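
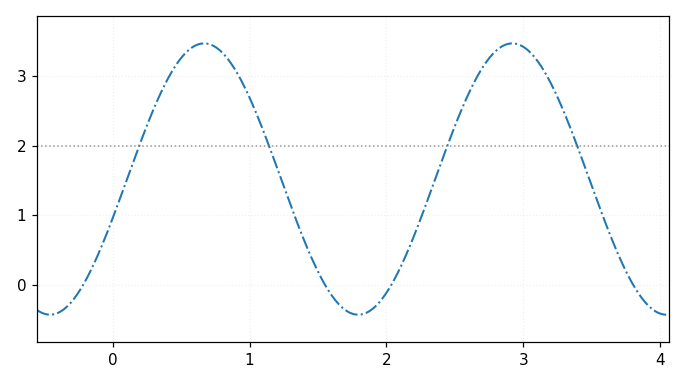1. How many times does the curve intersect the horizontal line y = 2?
4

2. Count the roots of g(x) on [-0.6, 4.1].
4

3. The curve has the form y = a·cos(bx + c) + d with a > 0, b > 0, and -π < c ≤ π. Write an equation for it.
y = 1.95cos(2.8x - 1.9) + 1.52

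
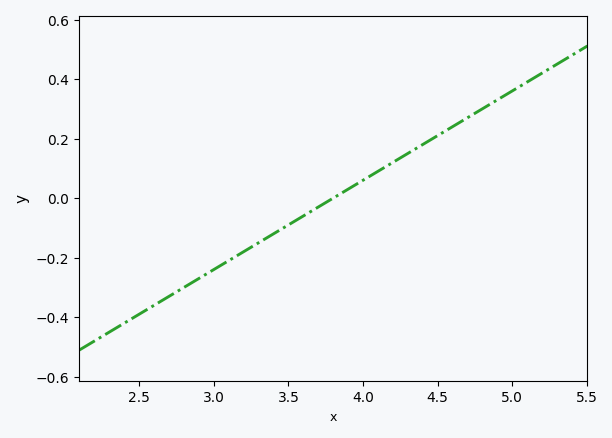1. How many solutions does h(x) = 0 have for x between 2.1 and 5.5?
1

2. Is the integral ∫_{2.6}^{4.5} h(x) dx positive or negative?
negative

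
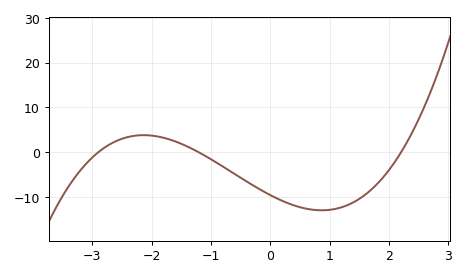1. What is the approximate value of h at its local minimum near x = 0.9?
-13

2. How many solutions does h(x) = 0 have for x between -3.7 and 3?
3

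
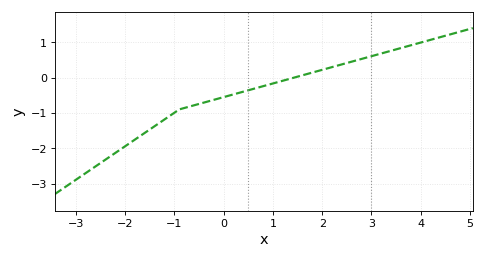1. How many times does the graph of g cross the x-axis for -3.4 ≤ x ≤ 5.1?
1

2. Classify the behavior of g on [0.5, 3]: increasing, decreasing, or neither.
increasing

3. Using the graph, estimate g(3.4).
0.76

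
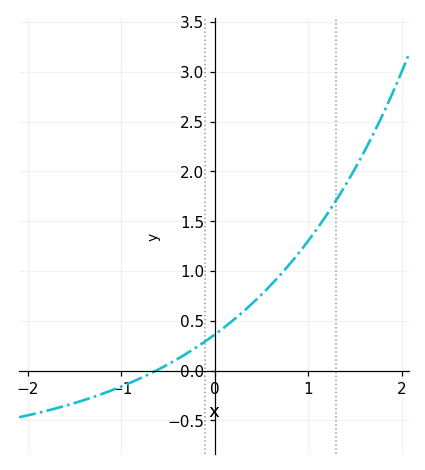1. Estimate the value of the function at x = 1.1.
1.45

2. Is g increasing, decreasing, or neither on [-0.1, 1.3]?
increasing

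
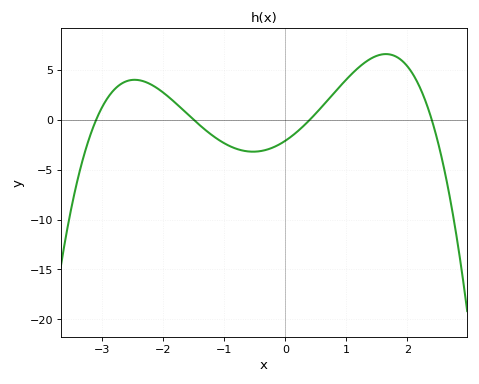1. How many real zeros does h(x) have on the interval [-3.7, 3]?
4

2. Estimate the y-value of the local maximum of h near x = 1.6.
6.5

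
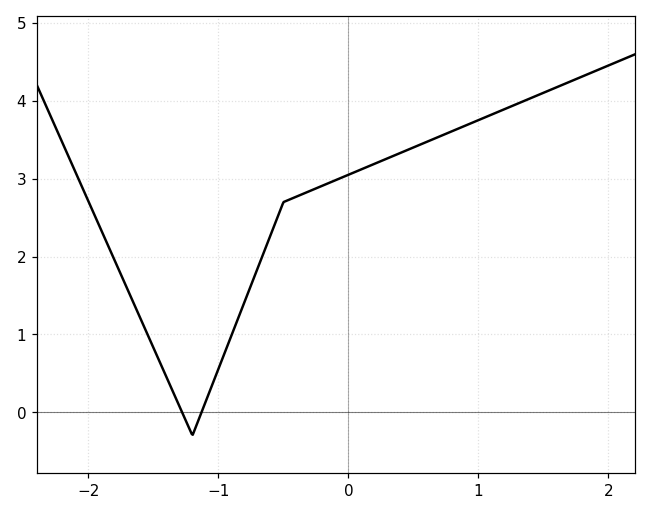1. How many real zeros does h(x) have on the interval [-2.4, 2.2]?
2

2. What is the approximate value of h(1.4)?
4.03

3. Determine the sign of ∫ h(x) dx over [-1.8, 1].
positive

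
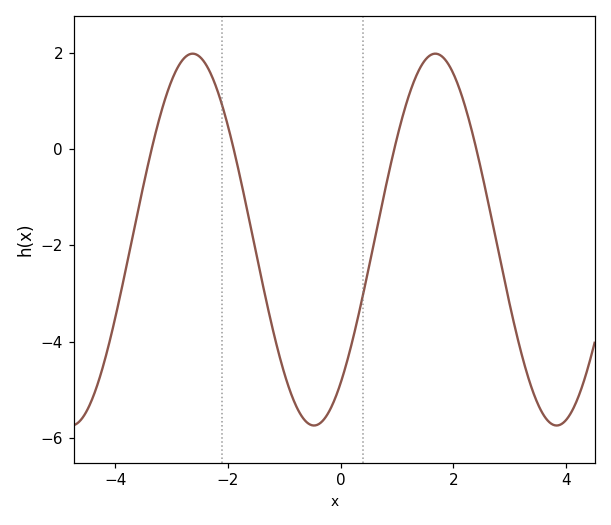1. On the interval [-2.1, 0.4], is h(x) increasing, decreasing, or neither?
neither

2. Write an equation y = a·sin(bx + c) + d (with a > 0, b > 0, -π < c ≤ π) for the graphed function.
y = 3.86sin(1.5x - 0.88) - 1.88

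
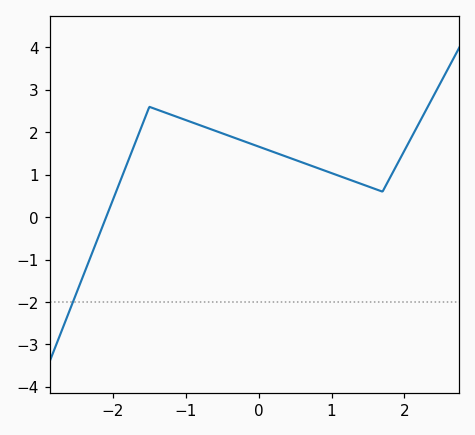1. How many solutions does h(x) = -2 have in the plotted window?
1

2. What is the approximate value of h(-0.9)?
2.2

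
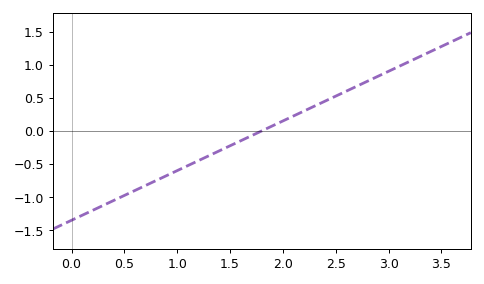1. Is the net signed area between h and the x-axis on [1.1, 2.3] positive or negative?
negative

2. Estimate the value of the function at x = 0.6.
-0.9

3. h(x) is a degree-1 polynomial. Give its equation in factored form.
y = 0.75(x - 1.8)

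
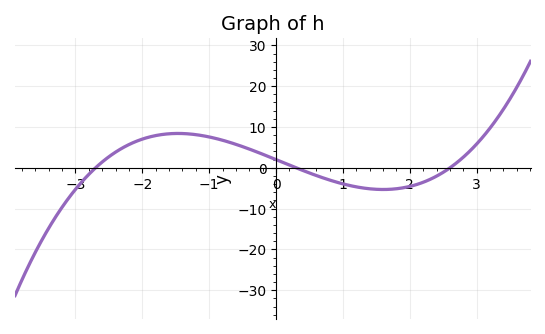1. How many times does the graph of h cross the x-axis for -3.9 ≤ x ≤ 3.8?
3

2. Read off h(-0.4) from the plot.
4.59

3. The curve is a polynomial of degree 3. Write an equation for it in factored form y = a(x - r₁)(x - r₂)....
y = 0.95(x + 2.7)(x - 0.3)(x - 2.6)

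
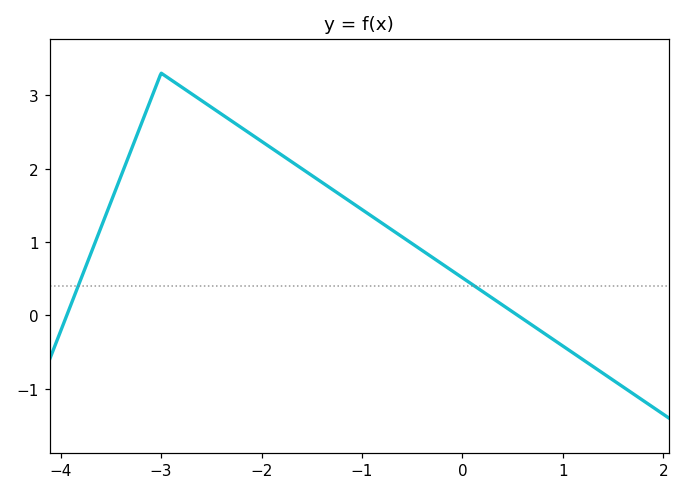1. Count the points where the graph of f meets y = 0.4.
2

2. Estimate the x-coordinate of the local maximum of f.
-3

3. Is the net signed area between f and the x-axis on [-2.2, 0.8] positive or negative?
positive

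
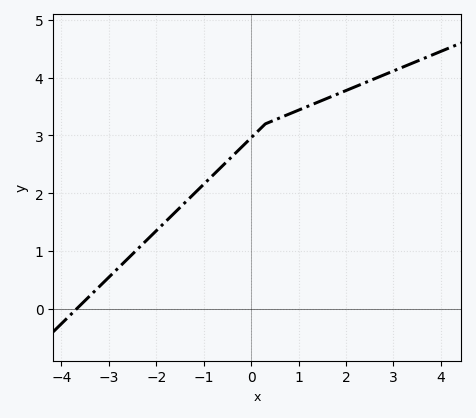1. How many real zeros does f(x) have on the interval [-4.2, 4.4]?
1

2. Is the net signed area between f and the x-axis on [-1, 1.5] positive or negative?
positive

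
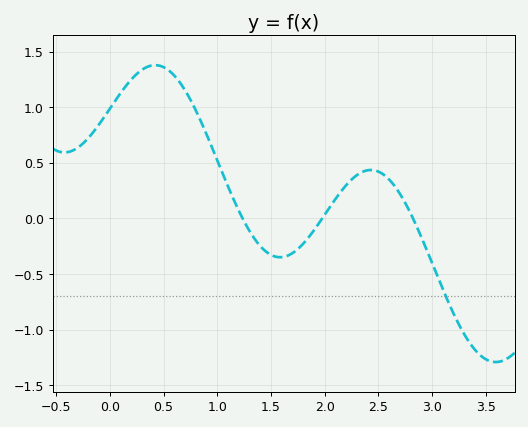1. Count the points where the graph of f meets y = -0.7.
1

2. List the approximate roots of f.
1.24, 1.98, 2.82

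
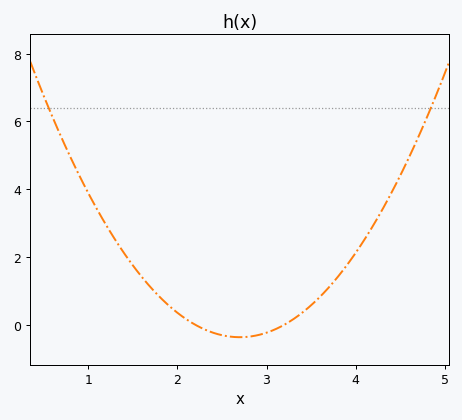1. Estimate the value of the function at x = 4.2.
3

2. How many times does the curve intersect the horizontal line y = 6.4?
2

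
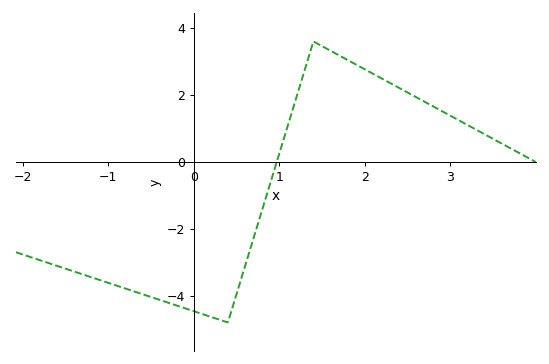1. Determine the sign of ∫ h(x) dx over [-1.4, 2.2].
negative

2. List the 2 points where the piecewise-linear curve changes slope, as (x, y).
(0.4, -4.8); (1.4, 3.6)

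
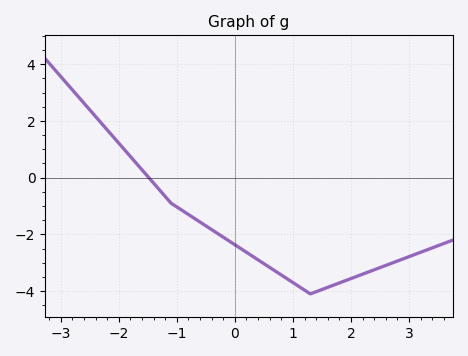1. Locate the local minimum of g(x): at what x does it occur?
1.3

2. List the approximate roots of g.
-1.48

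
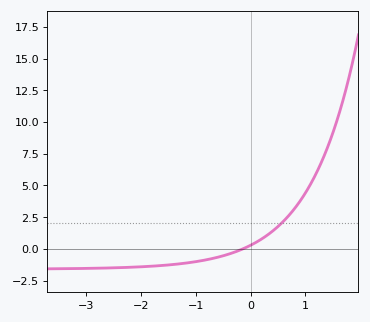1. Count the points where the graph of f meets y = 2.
1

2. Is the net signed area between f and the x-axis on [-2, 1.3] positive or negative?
positive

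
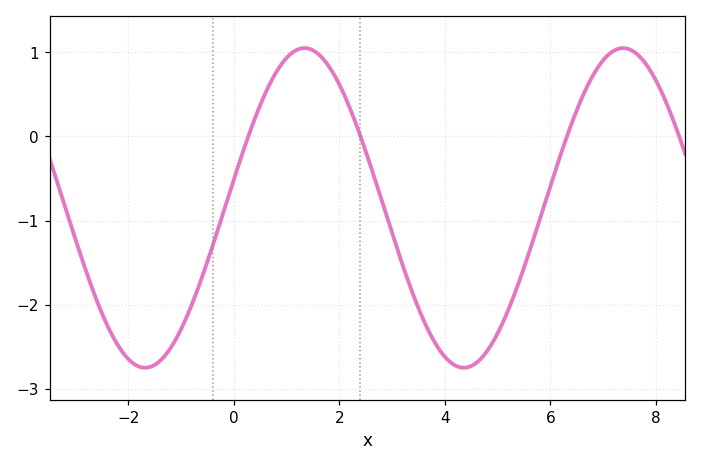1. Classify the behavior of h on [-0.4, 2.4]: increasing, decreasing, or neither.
neither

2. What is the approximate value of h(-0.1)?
-0.707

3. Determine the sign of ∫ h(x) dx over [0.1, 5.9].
negative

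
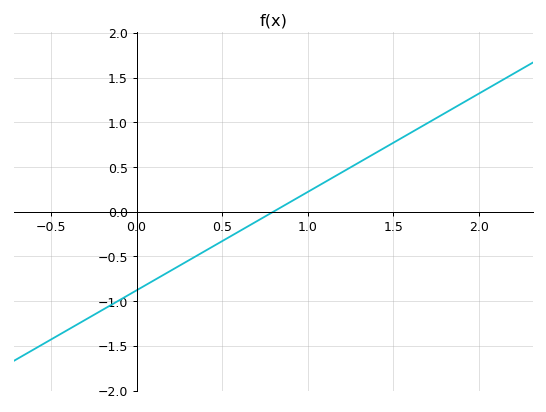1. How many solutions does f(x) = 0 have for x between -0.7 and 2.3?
1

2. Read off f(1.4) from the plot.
0.66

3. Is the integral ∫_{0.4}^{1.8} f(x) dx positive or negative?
positive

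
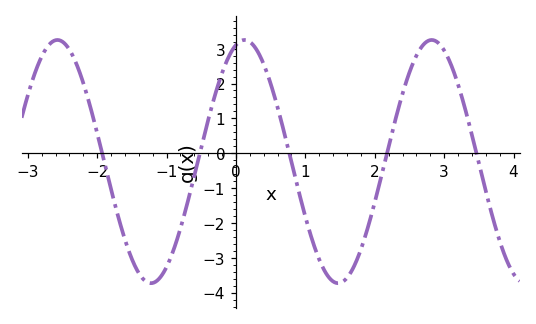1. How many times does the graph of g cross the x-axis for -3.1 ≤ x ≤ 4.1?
5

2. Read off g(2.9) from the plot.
3.2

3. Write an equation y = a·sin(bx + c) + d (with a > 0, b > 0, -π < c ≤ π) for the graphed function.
y = 3.49sin(2.3x + 1.3) - 0.24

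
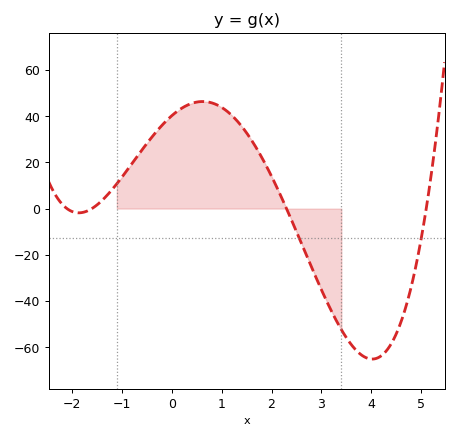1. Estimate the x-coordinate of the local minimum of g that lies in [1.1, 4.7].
4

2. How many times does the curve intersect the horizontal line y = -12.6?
2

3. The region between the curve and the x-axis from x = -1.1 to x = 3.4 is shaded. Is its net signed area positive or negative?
positive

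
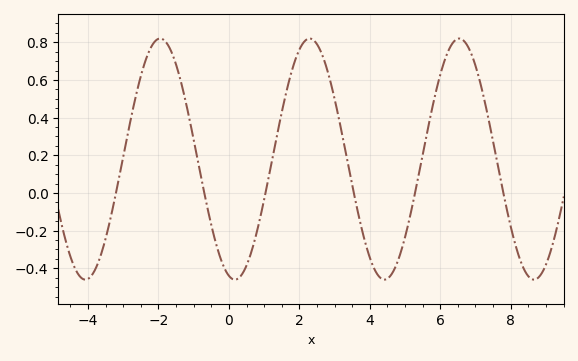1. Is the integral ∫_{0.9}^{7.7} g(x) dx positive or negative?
positive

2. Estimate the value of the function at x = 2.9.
0.58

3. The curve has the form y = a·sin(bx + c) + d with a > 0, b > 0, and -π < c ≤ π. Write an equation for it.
y = 0.64sin(1.5x - 1.8) + 0.18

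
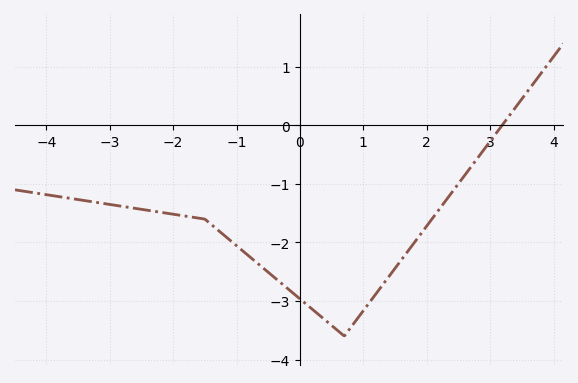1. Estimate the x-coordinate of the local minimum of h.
0.6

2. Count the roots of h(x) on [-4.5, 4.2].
1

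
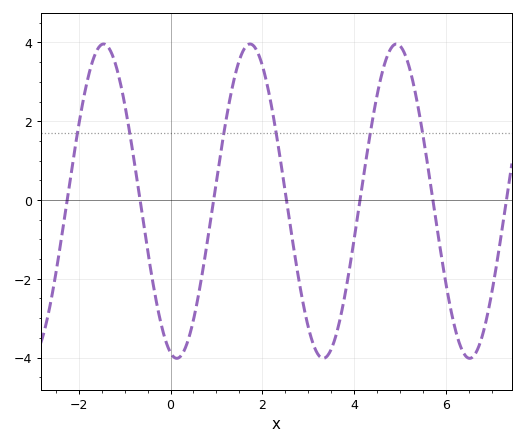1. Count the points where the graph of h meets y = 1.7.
6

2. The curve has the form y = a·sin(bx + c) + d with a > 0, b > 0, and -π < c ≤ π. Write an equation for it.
y = 3.99sin(2x - 1.8) - 0.03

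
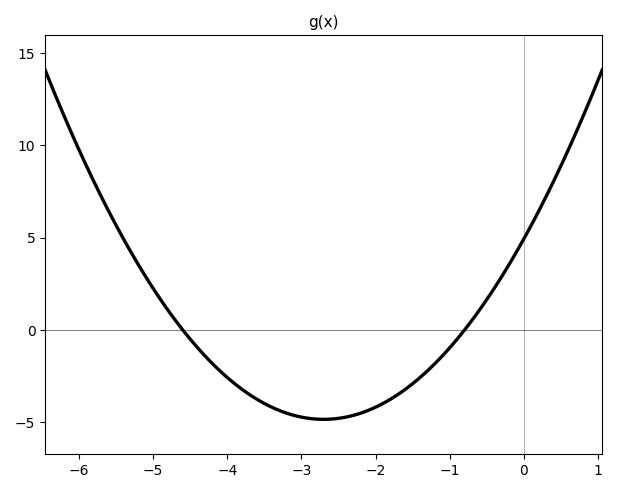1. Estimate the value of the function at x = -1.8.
-4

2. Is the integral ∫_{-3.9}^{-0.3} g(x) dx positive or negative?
negative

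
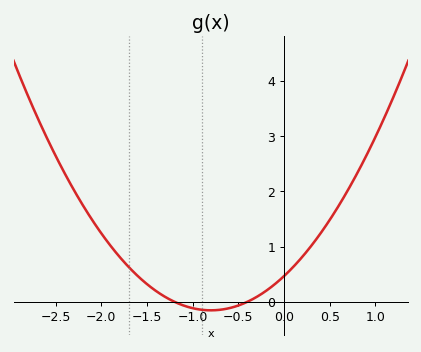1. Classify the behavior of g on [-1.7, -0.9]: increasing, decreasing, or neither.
decreasing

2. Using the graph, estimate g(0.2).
0.815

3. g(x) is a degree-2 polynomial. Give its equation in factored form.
y = 0.97(x + 1.2)(x + 0.4)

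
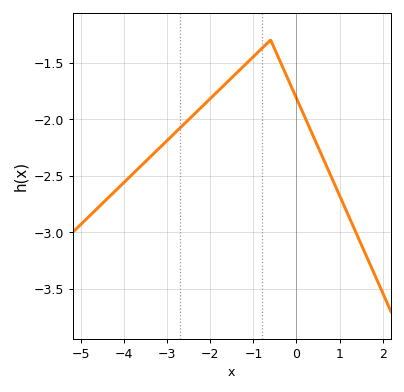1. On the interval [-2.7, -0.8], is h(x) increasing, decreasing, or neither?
increasing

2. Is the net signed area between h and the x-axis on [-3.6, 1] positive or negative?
negative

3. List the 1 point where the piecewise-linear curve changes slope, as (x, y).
(-0.6, -1.3)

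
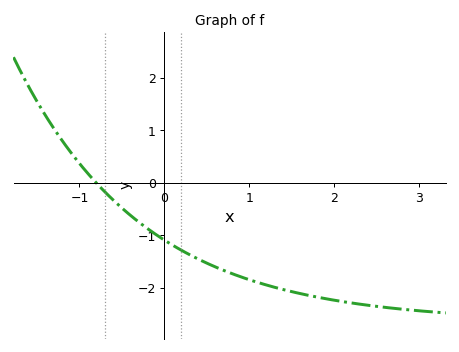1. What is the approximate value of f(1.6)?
-2.11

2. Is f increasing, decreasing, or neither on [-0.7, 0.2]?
decreasing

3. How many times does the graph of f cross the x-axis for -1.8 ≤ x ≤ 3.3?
1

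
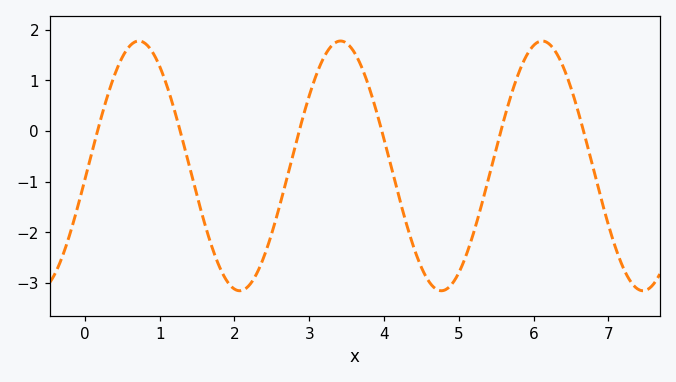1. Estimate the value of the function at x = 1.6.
-1.82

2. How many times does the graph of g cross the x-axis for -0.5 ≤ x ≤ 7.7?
6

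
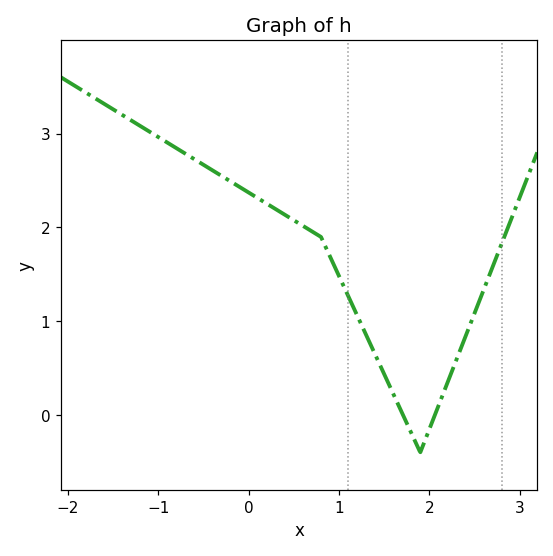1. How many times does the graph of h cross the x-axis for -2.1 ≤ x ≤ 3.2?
2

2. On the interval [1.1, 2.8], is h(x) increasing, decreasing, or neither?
neither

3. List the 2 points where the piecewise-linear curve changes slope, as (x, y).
(0.8, 1.9); (1.9, -0.4)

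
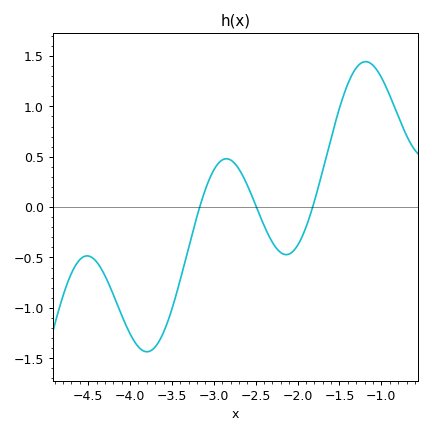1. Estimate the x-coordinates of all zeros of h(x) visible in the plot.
-3.17, -2.49, -1.82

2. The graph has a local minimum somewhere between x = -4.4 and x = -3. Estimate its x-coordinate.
-3.8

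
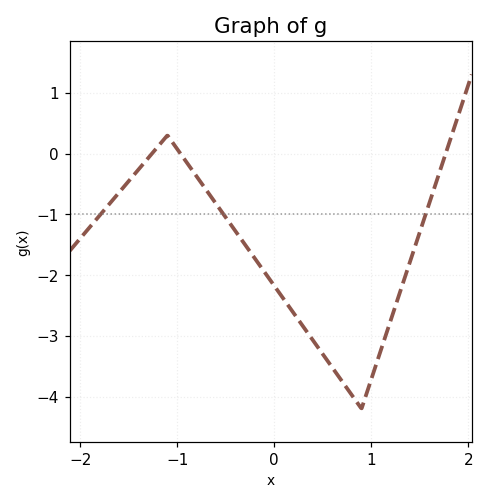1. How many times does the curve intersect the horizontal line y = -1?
3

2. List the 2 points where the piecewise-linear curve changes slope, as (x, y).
(-1.1, 0.3); (0.9, -4.2)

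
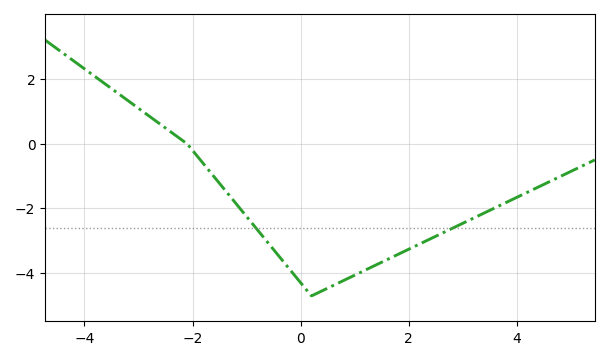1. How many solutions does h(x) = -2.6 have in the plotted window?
2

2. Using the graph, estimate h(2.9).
-2.54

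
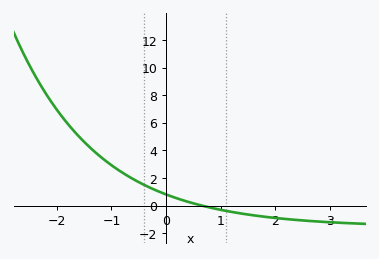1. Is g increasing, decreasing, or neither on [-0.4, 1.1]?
decreasing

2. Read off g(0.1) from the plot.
0.674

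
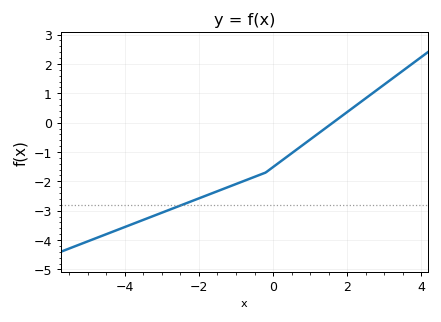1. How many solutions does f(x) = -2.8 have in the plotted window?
1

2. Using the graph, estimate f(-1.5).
-2.33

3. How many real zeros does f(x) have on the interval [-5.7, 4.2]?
1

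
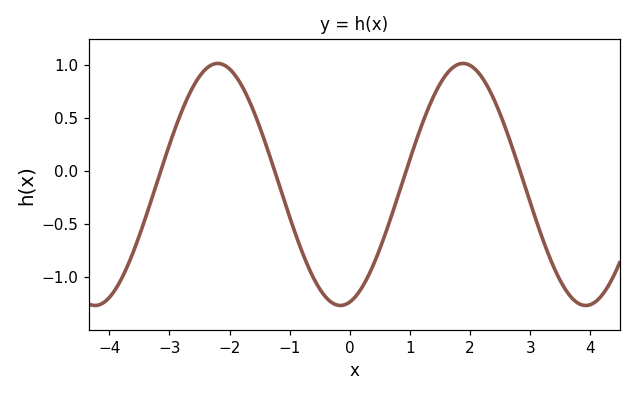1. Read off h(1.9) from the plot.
1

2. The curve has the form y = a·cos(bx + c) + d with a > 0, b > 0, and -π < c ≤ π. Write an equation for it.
y = 1.14cos(1.5x - 2.9) - 0.13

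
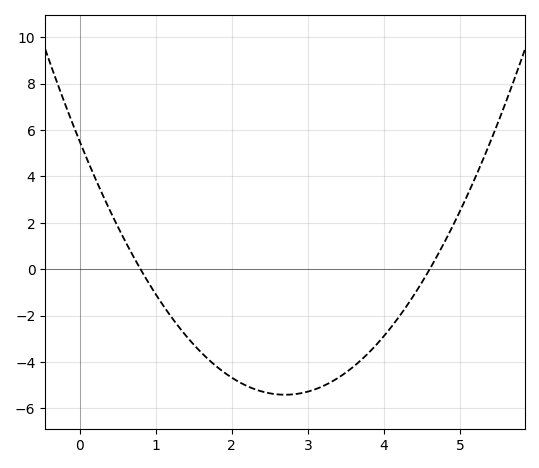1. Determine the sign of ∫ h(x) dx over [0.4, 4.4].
negative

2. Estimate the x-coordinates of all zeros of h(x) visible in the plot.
0.8, 4.6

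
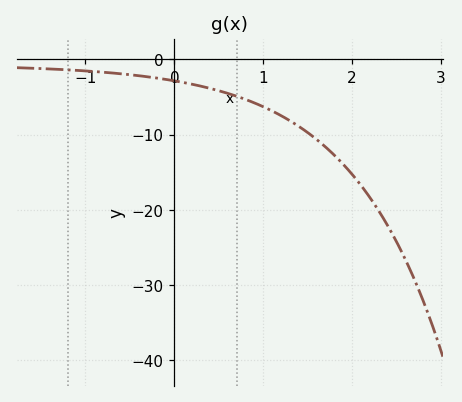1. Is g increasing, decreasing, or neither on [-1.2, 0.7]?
decreasing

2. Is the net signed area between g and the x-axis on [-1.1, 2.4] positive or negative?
negative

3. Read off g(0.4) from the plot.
-3.85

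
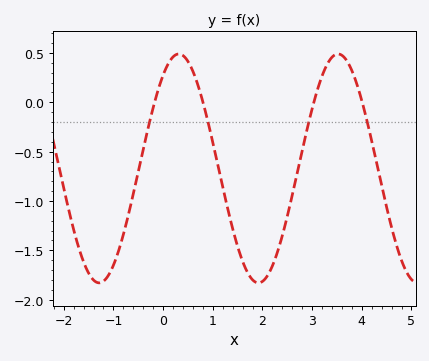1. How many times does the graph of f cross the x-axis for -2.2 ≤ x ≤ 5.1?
4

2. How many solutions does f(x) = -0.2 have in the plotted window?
4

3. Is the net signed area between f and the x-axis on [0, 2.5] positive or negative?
negative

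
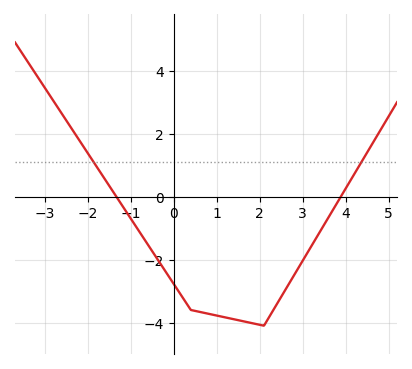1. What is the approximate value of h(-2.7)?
2.85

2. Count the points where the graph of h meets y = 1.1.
2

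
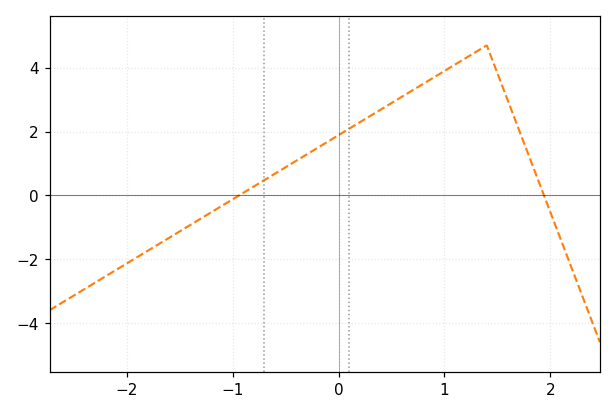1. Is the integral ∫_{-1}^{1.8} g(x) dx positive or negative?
positive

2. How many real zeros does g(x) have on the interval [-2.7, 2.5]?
2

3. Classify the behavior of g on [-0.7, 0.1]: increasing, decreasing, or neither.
increasing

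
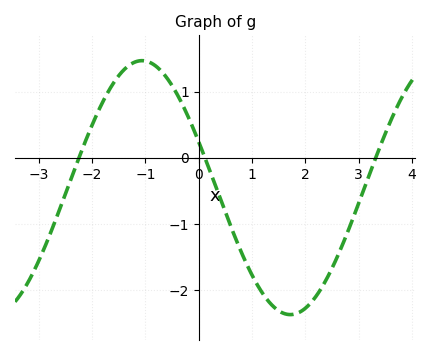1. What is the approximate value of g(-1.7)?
1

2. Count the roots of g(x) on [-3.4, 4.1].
3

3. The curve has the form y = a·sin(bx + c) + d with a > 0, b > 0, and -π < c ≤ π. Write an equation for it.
y = 1.92sin(1.1x + 2.8) - 0.45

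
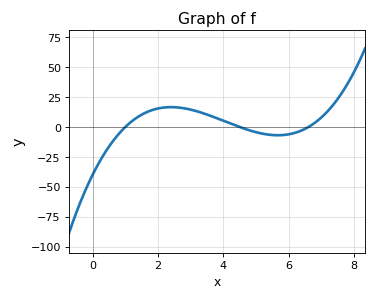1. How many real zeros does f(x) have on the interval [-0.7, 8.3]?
3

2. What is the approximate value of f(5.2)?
-5.56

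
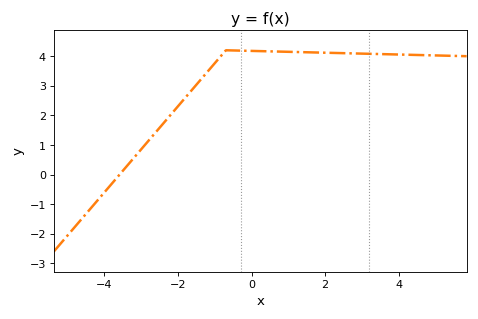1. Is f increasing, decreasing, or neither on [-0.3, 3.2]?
decreasing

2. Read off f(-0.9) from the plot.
3.91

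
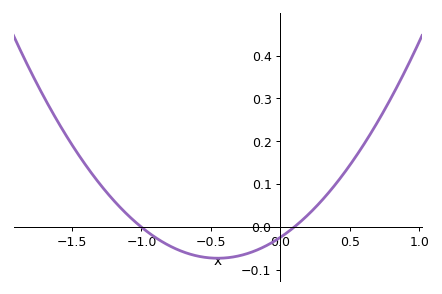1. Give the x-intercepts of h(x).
-1, 0.1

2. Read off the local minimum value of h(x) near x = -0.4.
-0.073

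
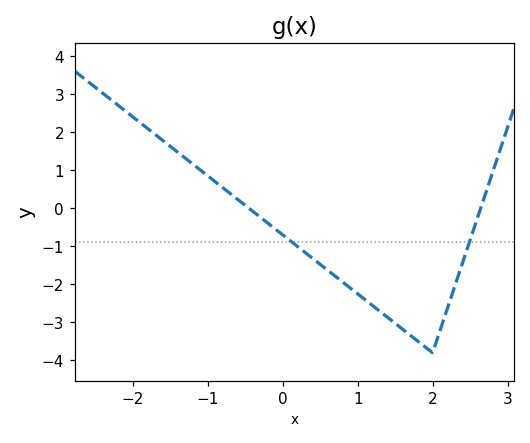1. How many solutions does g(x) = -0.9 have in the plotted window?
2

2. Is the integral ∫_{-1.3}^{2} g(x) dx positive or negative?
negative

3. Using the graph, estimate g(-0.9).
0.697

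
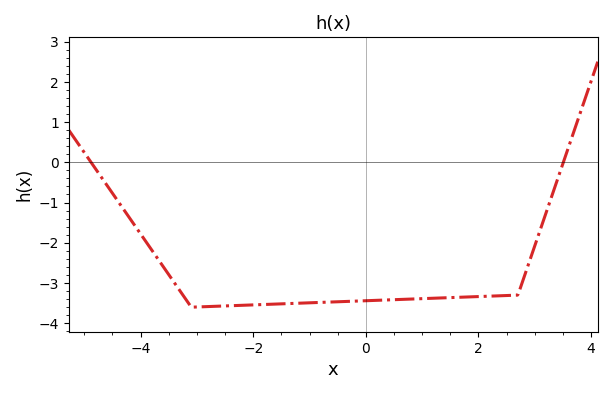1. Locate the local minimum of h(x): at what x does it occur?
-3.1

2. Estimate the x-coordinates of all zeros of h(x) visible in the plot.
-4.88, 3.51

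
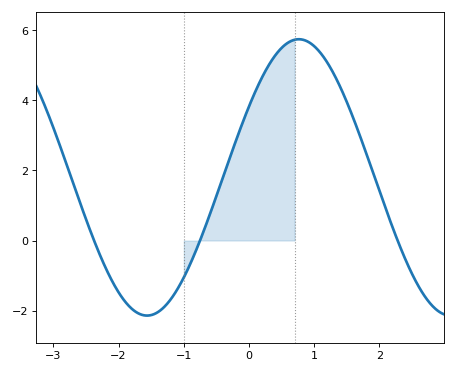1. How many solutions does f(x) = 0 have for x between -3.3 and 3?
3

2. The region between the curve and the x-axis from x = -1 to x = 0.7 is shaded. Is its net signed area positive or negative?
positive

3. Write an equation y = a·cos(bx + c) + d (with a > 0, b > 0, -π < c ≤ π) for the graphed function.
y = 3.94cos(1.4x - 1) + 1.8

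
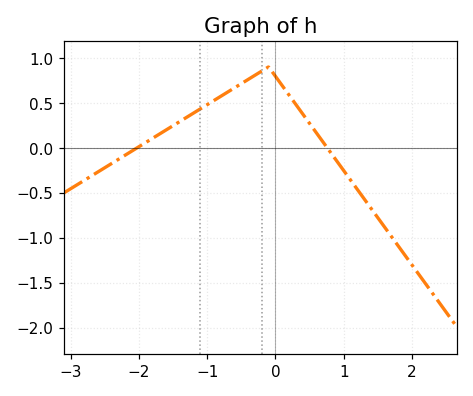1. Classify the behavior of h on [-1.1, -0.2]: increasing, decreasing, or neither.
increasing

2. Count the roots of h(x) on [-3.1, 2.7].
2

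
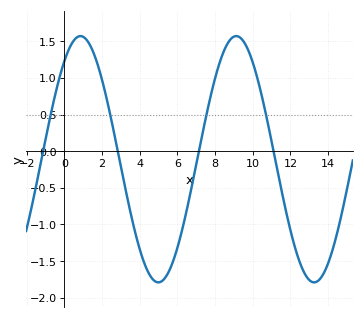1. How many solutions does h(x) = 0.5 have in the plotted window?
4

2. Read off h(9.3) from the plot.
1.55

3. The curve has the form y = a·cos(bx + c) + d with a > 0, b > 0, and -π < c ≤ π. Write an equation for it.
y = 1.68cos(0.76x - 0.65) - 0.11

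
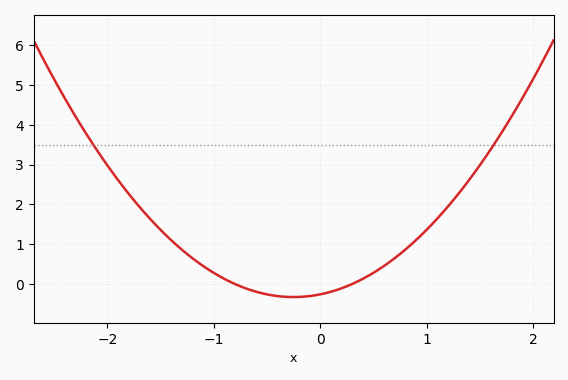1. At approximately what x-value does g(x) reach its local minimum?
-0.25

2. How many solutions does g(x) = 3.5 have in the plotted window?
2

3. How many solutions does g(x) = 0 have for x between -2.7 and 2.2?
2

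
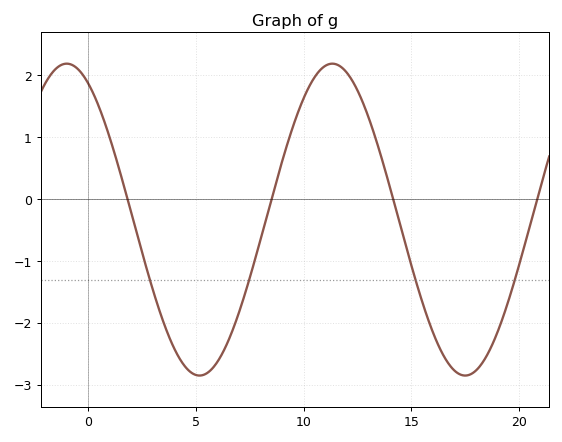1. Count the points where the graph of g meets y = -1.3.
4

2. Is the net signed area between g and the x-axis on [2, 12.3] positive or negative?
negative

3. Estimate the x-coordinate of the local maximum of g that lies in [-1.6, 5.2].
-1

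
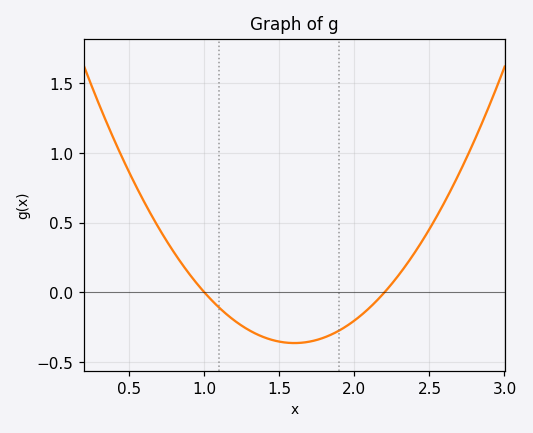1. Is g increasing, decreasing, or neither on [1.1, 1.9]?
neither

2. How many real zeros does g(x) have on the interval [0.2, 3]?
2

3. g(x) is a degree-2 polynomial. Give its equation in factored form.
y = 1.01(x - 1)(x - 2.2)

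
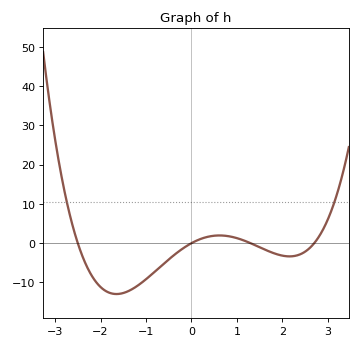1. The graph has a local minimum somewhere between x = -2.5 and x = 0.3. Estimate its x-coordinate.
-1.6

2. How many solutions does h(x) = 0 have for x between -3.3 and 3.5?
4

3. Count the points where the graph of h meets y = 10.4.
2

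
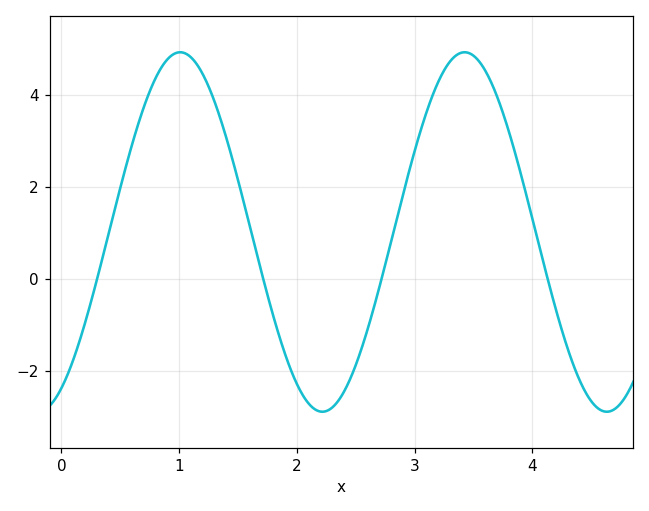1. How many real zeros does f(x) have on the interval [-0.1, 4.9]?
4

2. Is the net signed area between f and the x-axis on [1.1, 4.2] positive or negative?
positive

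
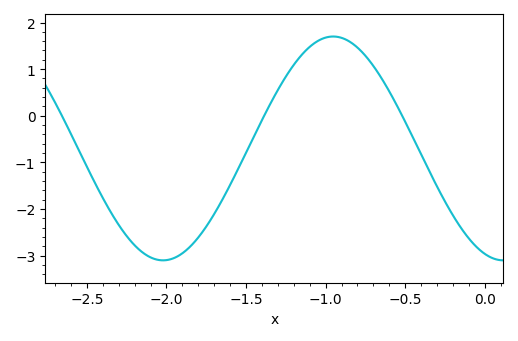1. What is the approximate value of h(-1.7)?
-2.1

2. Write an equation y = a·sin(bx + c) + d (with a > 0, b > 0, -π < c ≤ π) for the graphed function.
y = 2.4sin(2.9x - 1.9) - 0.7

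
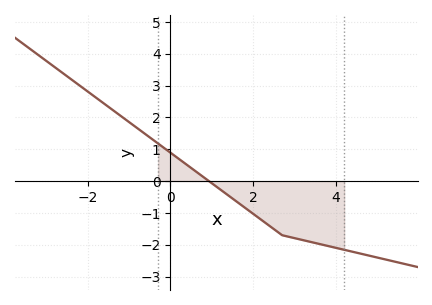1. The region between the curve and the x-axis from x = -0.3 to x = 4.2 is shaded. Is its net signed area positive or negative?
negative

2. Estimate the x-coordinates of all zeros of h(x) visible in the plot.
1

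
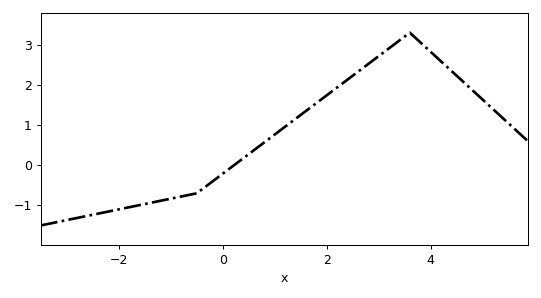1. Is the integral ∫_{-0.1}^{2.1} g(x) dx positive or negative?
positive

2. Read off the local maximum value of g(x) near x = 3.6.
3.3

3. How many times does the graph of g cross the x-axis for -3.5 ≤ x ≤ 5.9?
1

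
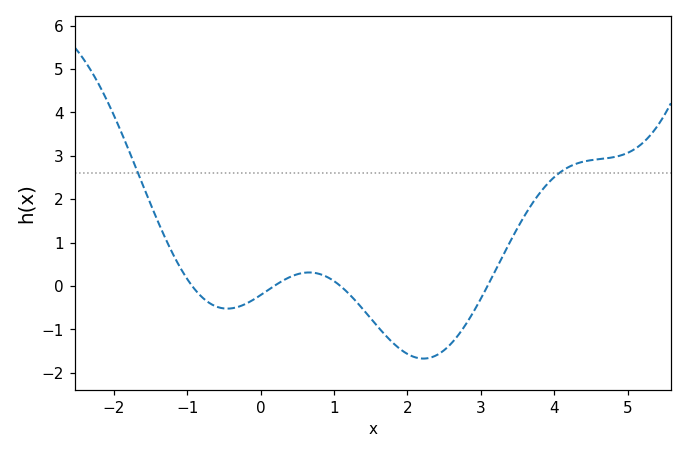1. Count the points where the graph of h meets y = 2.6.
2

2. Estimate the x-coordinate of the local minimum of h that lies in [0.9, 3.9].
2.2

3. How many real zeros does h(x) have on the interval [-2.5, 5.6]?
4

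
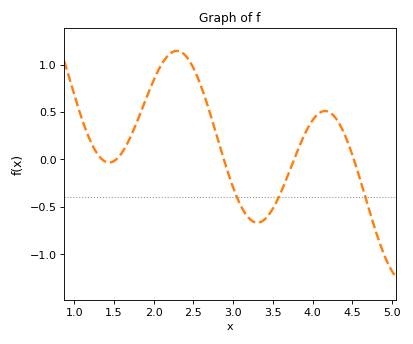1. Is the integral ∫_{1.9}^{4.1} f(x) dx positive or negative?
positive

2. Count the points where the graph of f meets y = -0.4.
3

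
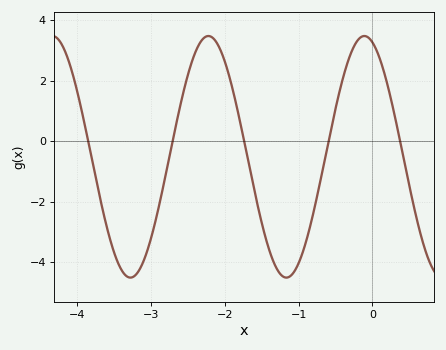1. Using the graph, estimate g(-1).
-4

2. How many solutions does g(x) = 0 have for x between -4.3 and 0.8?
5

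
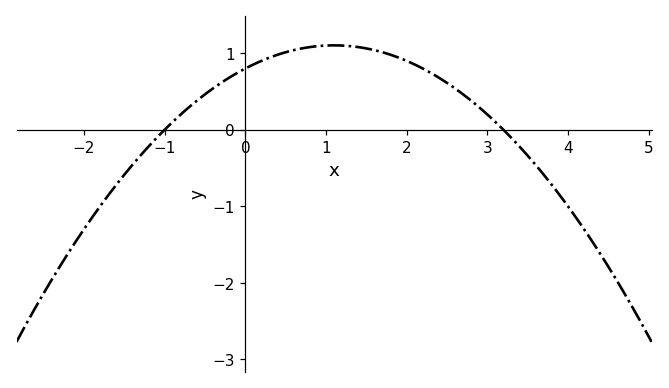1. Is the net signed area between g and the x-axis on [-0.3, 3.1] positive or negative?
positive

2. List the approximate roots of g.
-1, 3.2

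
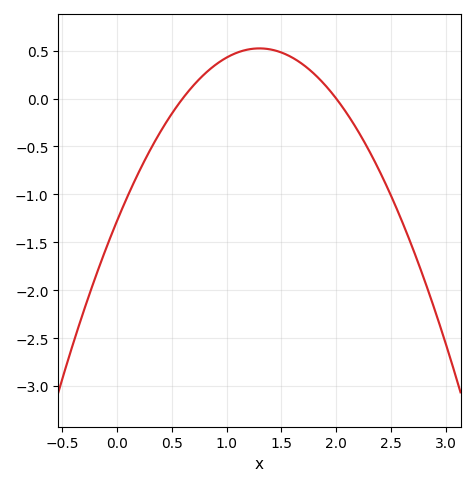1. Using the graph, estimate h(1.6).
0.428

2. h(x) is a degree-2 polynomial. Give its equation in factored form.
y = -1.07(x - 0.6)(x - 2)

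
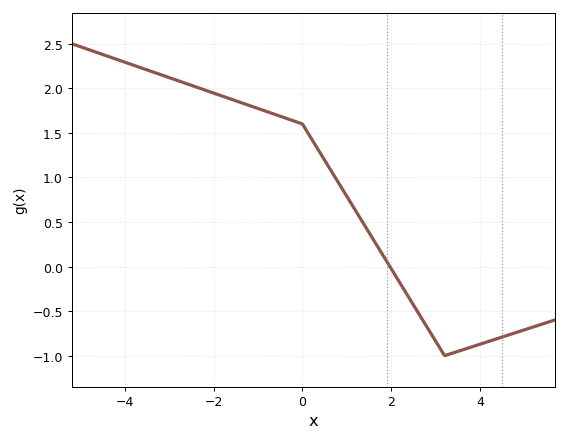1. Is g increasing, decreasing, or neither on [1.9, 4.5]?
neither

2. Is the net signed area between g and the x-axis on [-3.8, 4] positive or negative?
positive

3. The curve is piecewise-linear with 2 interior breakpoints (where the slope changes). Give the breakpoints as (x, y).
(0, 1.6); (3.2, -1)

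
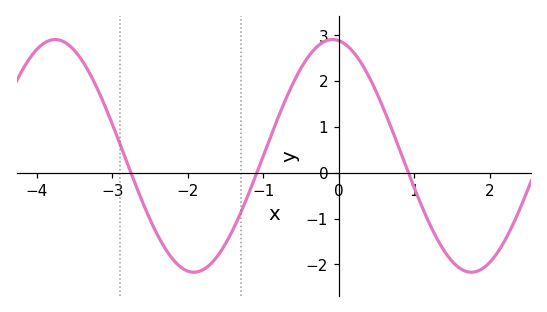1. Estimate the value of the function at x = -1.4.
-1.23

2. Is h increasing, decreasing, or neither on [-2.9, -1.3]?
neither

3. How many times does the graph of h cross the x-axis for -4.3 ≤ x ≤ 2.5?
3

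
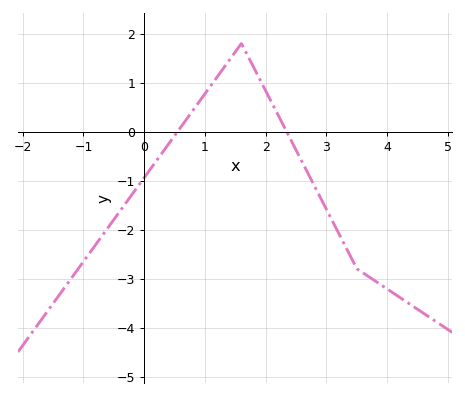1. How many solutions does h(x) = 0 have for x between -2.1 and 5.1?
2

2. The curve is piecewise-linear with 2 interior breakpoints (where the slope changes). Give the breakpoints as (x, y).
(1.6, 1.8); (3.5, -2.8)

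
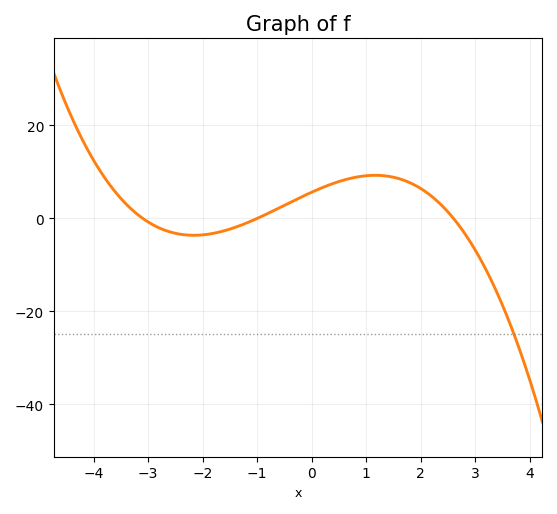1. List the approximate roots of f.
-3.1, -1, 2.6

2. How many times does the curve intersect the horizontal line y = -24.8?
1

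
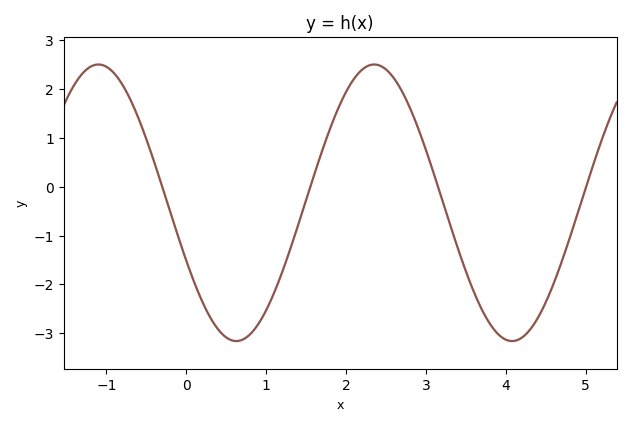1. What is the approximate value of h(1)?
-2.53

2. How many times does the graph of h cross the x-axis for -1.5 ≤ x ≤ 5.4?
4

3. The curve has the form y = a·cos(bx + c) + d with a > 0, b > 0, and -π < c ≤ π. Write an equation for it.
y = 2.83cos(1.82x + 2) - 0.33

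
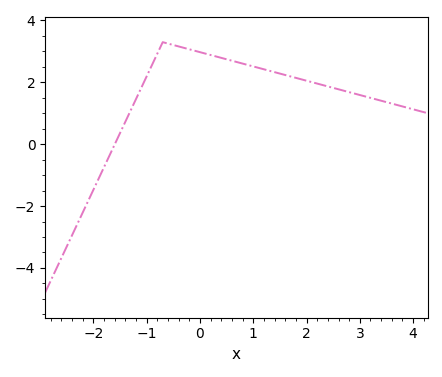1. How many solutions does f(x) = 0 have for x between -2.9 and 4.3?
1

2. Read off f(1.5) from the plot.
2.28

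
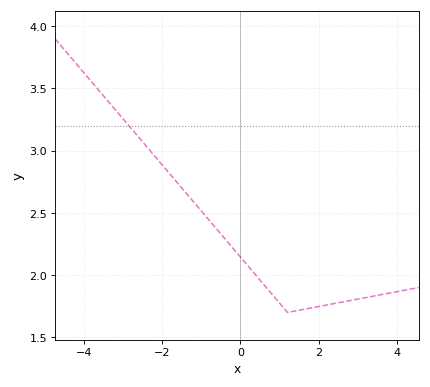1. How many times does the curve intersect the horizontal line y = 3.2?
1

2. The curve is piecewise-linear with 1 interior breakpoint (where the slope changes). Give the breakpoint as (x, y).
(1.2, 1.7)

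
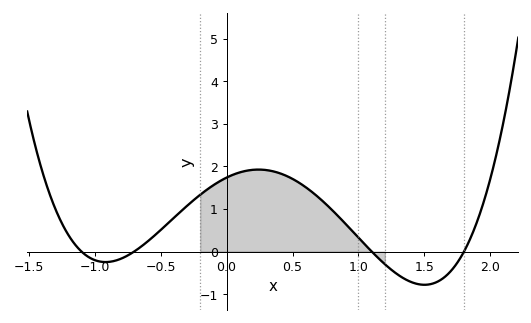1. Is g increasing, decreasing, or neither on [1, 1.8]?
neither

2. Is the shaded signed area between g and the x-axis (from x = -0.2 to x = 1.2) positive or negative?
positive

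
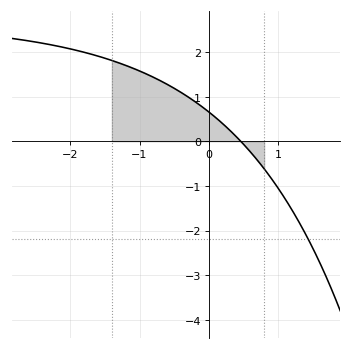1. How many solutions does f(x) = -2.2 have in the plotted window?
1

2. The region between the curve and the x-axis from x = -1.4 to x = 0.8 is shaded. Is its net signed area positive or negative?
positive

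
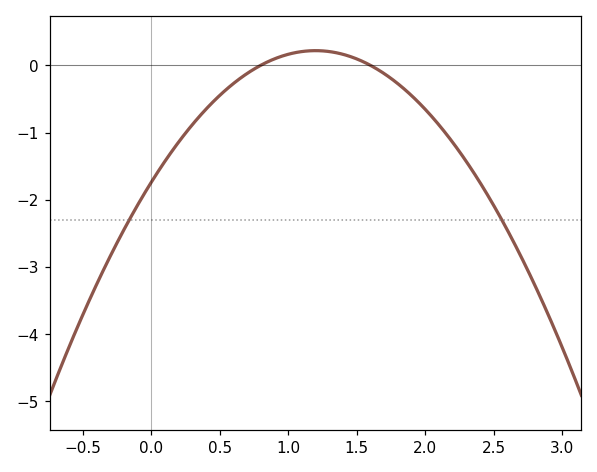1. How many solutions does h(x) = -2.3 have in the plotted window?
2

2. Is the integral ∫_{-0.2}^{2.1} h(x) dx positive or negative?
negative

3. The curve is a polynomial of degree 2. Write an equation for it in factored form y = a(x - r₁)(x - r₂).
y = -1.36(x - 0.8)(x - 1.6)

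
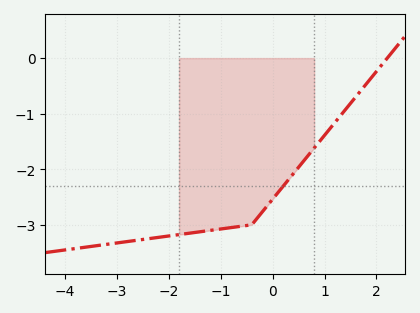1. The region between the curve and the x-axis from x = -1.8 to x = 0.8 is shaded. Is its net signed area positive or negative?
negative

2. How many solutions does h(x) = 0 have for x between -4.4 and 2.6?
1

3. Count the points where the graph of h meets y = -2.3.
1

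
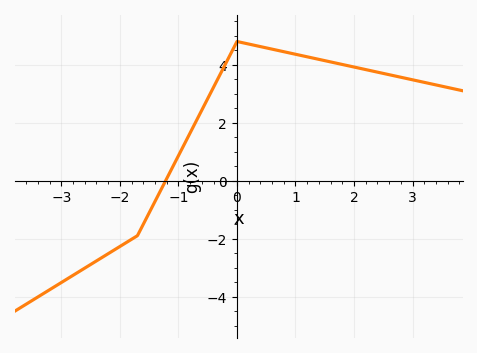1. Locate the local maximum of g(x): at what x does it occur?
0.002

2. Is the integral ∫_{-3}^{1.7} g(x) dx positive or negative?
positive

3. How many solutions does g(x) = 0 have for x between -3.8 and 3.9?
1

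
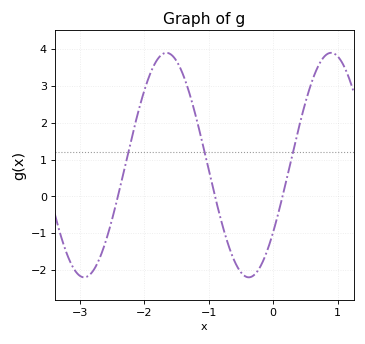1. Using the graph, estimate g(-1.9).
3.4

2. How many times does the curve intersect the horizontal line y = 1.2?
3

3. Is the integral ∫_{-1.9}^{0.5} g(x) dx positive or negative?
positive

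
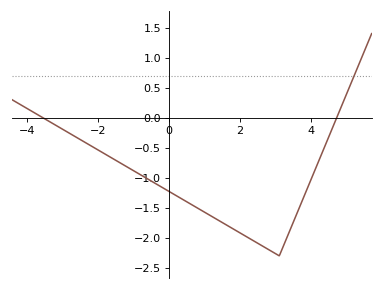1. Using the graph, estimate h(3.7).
-1.45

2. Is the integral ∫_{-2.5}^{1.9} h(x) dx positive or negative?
negative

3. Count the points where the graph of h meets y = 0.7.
1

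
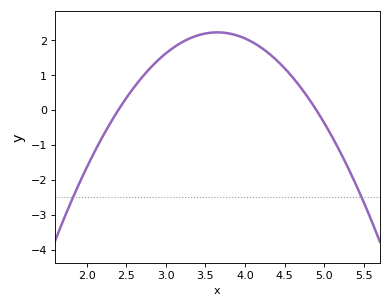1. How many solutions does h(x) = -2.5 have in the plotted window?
2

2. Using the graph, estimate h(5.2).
-1.2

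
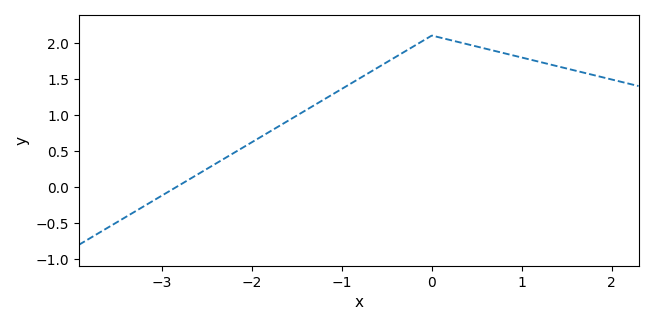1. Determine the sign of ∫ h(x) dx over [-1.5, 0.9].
positive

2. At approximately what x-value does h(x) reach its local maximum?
-0.001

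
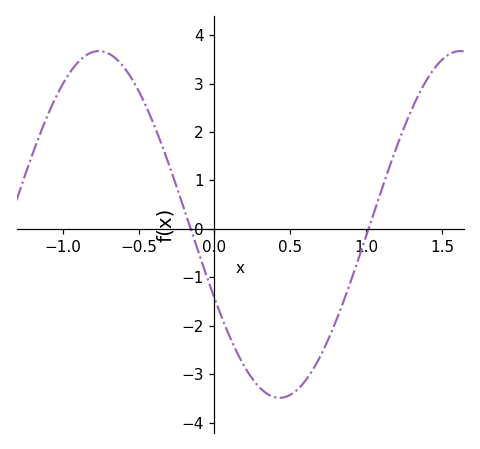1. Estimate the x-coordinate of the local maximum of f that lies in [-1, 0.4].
-0.75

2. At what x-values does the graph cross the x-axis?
-0.15, 1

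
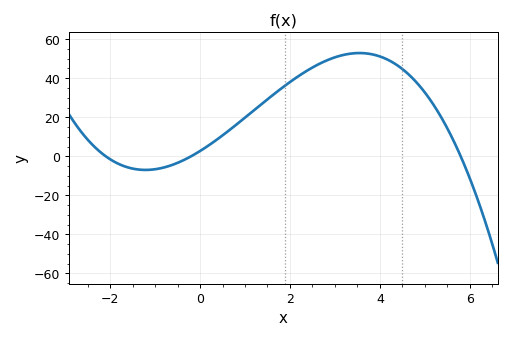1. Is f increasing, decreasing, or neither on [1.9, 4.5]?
neither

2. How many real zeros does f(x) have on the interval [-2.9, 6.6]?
3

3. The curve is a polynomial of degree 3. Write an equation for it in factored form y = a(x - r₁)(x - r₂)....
y = -1.11(x + 2.1)(x + 0.2)(x - 5.8)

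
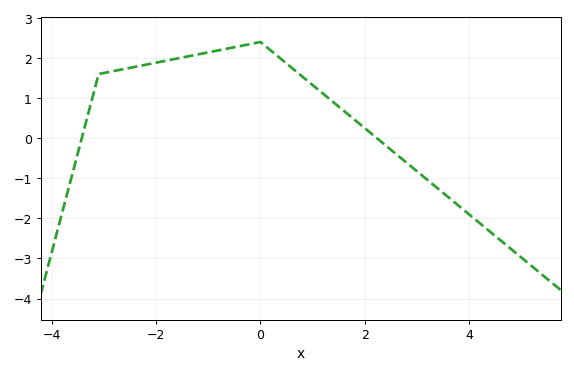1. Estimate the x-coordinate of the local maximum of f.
-0.002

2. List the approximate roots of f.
-3.42, 2.23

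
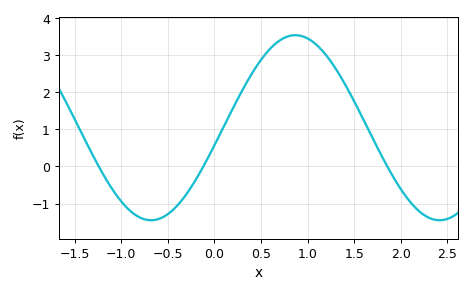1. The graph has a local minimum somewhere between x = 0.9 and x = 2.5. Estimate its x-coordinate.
2.41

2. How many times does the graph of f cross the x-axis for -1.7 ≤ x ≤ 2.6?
3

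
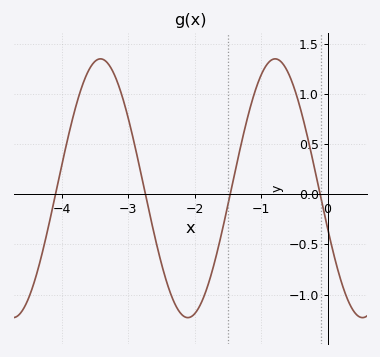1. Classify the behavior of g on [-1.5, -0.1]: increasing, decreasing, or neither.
neither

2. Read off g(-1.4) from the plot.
0.198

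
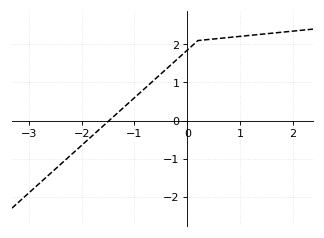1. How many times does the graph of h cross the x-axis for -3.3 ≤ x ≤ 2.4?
1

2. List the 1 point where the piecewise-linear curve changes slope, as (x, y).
(0.2, 2.1)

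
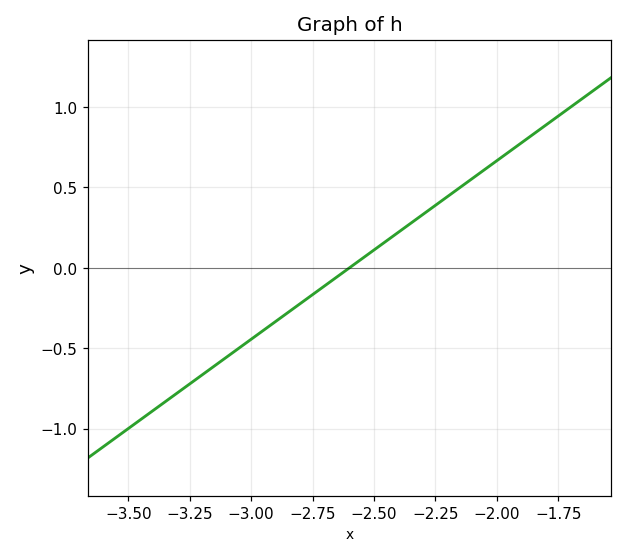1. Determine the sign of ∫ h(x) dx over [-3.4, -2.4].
negative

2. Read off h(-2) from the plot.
0.65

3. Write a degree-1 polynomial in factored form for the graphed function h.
y = 1.11(x + 2.6)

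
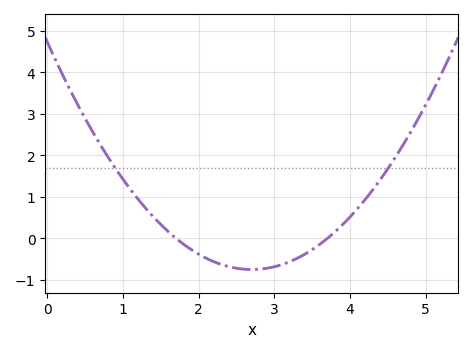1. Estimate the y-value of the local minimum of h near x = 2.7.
-0.75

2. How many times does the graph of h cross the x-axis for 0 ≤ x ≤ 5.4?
2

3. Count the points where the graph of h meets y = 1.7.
2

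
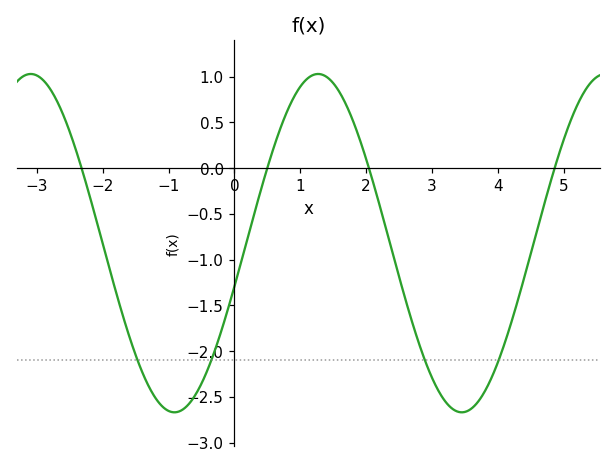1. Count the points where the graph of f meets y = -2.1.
4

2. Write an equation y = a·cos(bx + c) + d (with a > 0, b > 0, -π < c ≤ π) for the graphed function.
y = 1.85cos(1.4x - 1.8) - 0.82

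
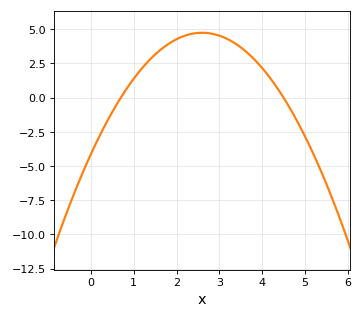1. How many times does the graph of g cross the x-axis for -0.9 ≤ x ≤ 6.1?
2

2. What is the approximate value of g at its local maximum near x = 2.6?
4.8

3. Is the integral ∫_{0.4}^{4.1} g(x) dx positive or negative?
positive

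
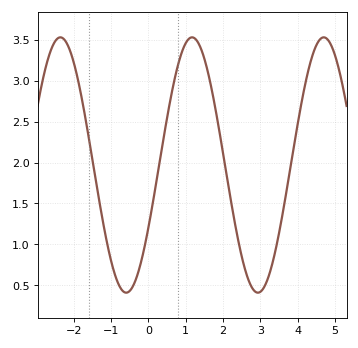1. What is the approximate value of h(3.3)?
0.75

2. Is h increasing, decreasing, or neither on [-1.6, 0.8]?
neither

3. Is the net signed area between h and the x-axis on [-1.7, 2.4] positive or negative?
positive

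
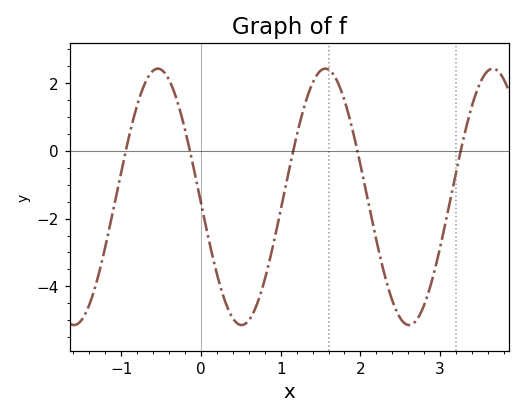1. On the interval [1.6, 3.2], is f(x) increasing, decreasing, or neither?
neither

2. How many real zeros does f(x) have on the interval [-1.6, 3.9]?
5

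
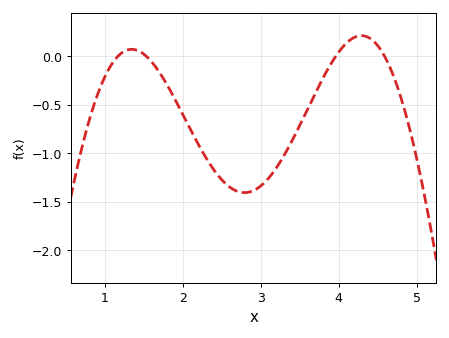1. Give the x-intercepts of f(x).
1.2, 1.5, 4, 4.6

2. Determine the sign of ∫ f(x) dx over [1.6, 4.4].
negative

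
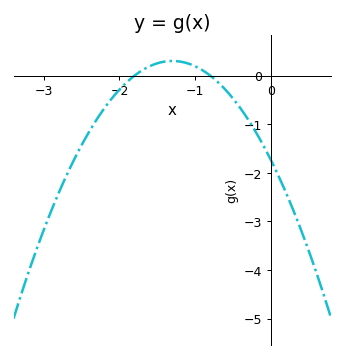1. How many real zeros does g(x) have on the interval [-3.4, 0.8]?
2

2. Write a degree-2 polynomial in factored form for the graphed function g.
y = -1.2(x + 1.8)(x + 0.8)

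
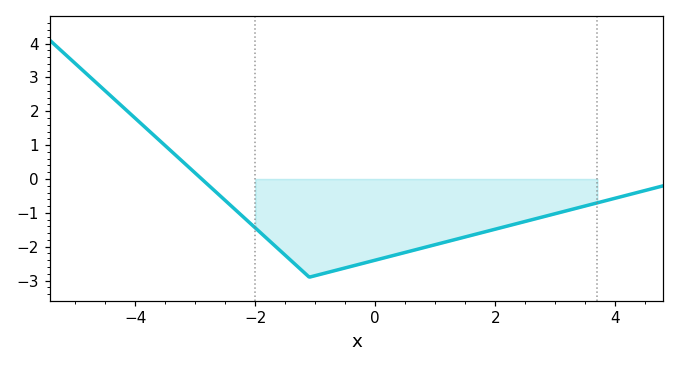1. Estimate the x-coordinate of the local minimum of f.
-1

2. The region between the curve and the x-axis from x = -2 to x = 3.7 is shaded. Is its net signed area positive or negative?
negative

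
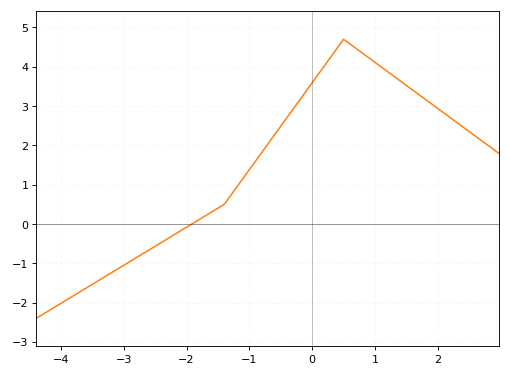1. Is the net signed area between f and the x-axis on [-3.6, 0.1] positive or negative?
positive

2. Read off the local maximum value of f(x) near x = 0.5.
4.7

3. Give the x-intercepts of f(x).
-1.9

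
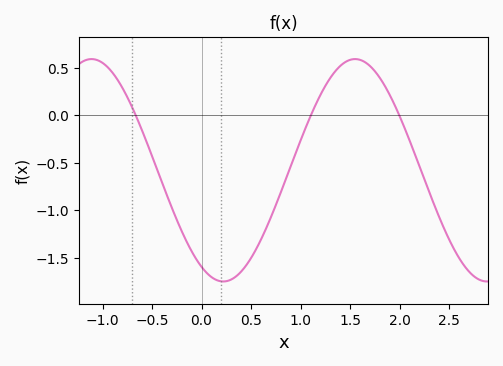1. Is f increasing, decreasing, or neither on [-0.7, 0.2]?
decreasing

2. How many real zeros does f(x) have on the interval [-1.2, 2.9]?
3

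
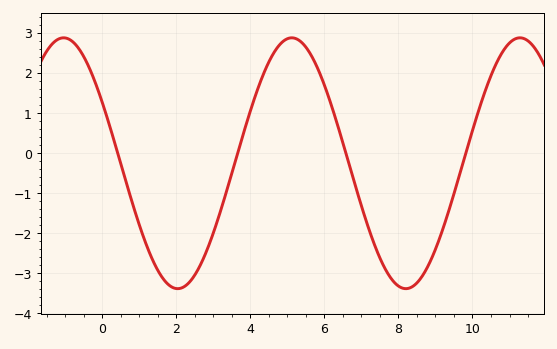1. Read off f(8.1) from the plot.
-3.37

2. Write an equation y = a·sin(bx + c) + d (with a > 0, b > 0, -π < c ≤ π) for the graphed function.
y = 3.13sin(1.02x + 2.63) - 0.26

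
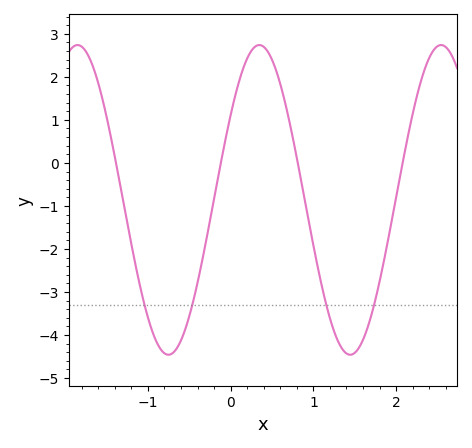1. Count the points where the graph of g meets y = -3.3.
4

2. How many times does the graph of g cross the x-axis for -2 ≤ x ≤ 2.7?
4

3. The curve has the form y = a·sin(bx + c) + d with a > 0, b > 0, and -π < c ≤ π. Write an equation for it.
y = 3.6sin(2.86x + 0.58) - 0.86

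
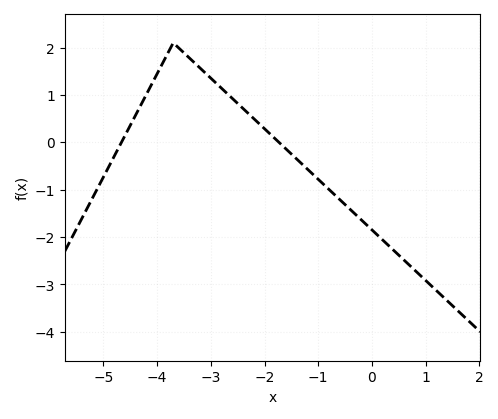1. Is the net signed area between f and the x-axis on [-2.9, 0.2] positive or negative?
negative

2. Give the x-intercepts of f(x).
-4.66, -1.73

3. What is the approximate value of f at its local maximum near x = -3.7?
2.1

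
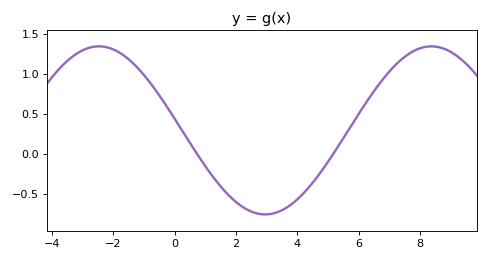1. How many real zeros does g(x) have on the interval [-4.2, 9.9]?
2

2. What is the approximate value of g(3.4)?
-0.725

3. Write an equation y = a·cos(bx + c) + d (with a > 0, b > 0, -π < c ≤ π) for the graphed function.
y = 1.05cos(0.58x + 1.43) + 0.29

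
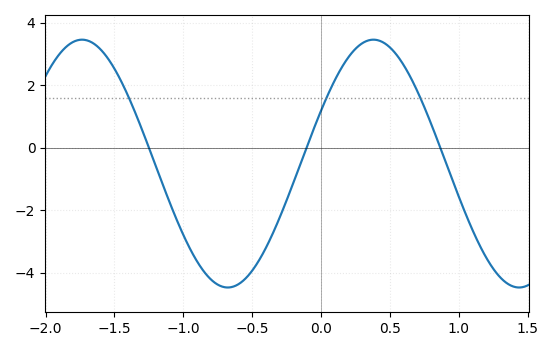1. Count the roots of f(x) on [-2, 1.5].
3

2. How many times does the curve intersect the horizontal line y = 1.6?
3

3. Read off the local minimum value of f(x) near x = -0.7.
-4.4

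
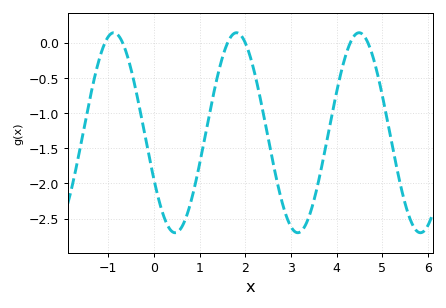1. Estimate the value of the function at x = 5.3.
-1.72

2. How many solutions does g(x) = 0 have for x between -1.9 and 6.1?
6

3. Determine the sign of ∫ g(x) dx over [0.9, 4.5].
negative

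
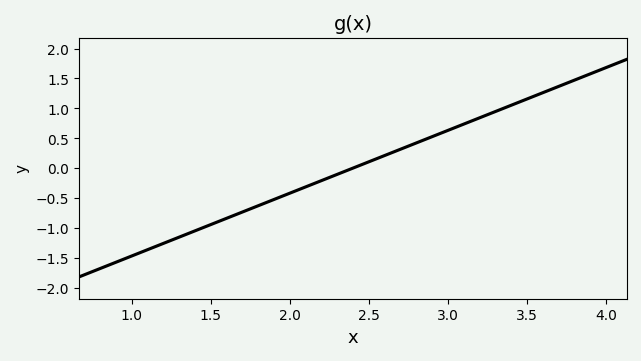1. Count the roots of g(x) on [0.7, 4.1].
1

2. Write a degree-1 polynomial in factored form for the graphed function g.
y = 1.05(x - 2.4)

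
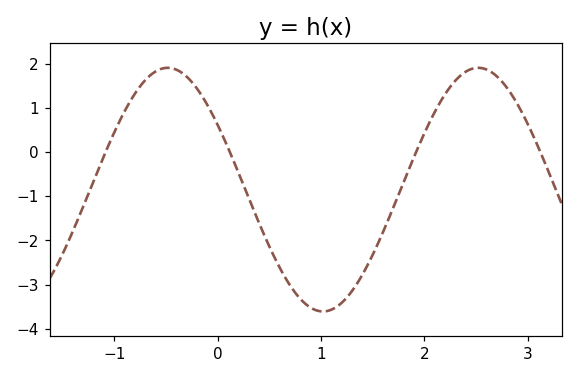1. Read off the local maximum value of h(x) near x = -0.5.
1.9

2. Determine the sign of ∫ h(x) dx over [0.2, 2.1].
negative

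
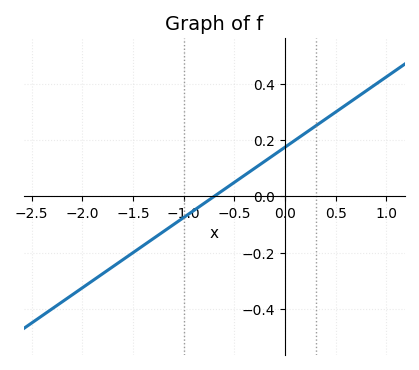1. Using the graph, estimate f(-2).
-0.325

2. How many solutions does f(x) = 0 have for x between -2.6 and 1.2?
1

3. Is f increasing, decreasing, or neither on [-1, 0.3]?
increasing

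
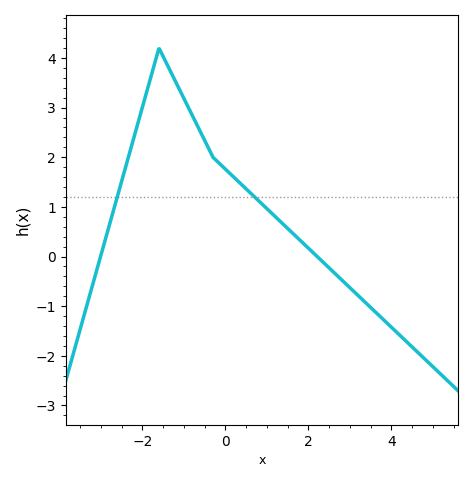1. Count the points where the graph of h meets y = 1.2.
2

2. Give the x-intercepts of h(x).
-3, 2.2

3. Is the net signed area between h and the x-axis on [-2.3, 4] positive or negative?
positive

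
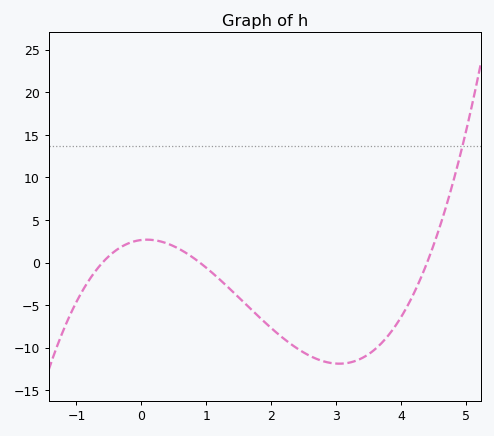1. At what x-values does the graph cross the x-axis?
-0.6, 0.9, 4.4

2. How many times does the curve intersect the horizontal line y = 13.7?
1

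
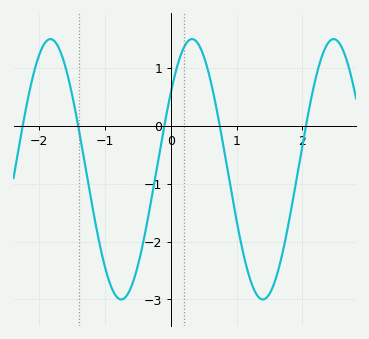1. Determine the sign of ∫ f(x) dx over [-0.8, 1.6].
negative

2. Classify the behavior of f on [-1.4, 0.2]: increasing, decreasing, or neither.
neither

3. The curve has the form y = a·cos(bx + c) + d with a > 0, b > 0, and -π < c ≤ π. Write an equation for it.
y = 2.25cos(2.92x - 0.942) - 0.75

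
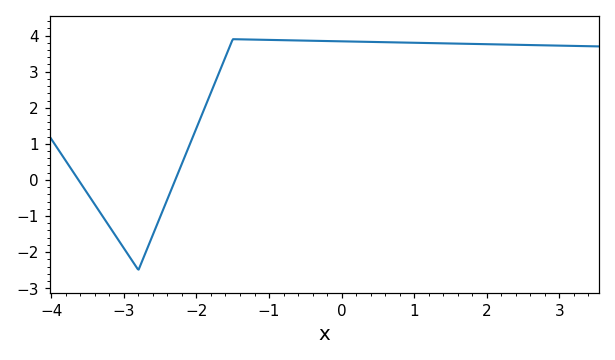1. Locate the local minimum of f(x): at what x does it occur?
-2.8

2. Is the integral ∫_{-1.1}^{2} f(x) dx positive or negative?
positive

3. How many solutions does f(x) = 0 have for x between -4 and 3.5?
2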